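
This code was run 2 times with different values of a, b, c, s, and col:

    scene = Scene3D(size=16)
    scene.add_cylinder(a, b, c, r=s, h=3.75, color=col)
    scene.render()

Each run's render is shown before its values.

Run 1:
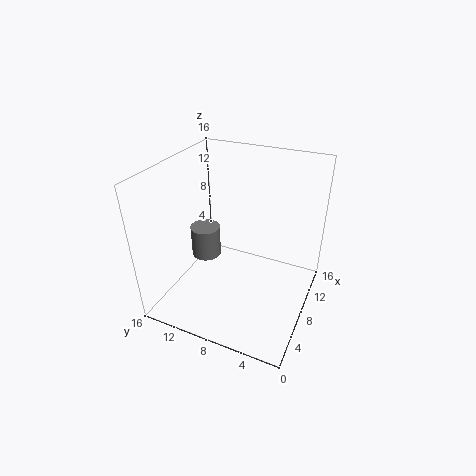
a = 9; b = 12.75; c = 4; s = 1.75; col = 'gray'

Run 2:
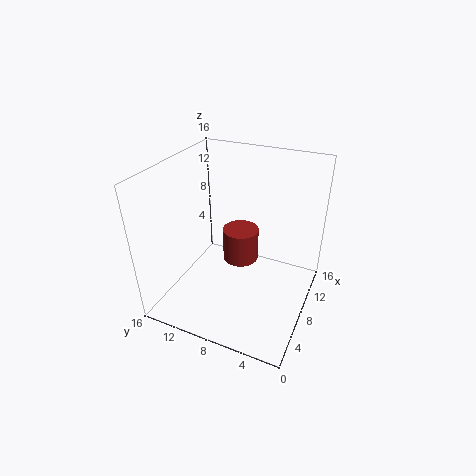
a = 8.75; b = 8; c = 5; s = 2; col = 'brown'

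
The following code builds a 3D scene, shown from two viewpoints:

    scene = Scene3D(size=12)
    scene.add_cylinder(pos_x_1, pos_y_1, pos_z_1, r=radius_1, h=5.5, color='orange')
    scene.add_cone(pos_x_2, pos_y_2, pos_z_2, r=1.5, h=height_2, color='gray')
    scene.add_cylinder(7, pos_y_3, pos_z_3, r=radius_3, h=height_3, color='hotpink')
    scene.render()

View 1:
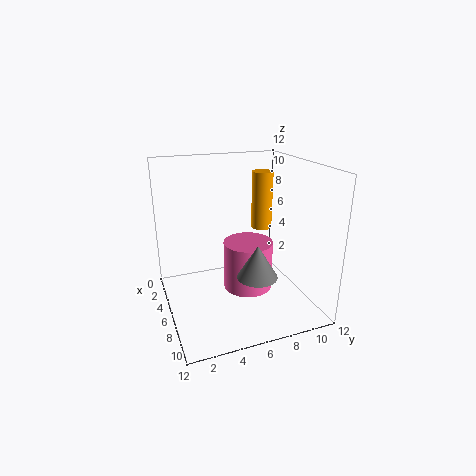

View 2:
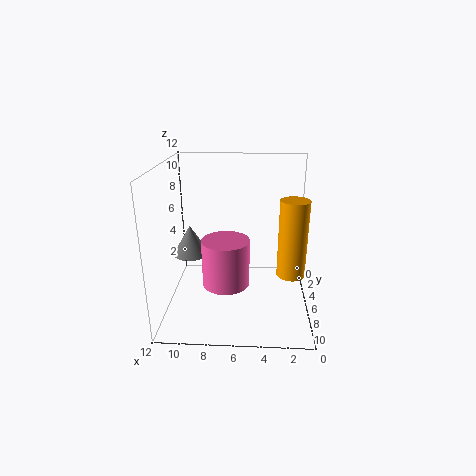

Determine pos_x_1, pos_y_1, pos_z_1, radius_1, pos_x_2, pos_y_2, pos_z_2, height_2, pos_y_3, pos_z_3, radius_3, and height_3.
pos_x_1 = 2
pos_y_1 = 10
pos_z_1 = 5
radius_1 = 1
pos_x_2 = 10
pos_y_2 = 6
pos_z_2 = 4.5
height_2 = 2.5
pos_y_3 = 6.5
pos_z_3 = 2
radius_3 = 2
height_3 = 4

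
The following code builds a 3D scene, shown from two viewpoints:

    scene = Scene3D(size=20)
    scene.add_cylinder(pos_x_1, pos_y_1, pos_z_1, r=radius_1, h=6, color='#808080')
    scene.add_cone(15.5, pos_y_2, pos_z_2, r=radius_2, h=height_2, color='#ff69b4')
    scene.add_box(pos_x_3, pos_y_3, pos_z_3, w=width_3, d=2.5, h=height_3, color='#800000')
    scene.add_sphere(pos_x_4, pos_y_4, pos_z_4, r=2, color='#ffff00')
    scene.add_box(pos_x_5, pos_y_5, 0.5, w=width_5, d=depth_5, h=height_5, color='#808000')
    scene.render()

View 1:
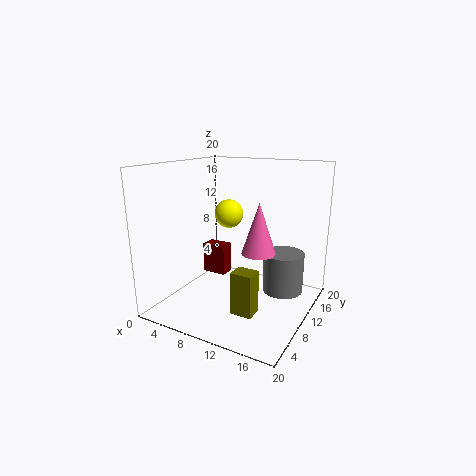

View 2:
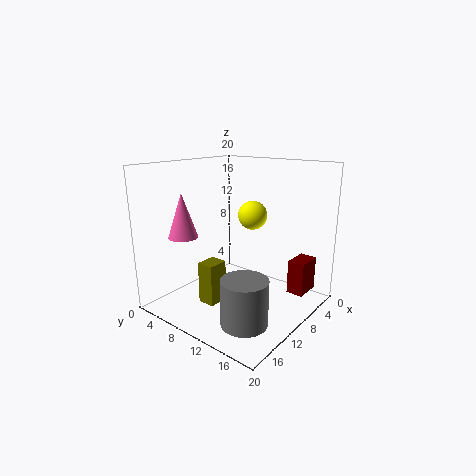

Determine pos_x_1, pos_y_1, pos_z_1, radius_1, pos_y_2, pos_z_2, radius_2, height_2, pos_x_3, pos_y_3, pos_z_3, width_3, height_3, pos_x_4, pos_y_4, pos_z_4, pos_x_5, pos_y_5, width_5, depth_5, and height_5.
pos_x_1 = 15
pos_y_1 = 15
pos_z_1 = 1
radius_1 = 3
pos_y_2 = 5
pos_z_2 = 10.5
radius_2 = 2
height_2 = 6
pos_x_3 = 0.5
pos_y_3 = 15
pos_z_3 = 1
width_3 = 4
height_3 = 5
pos_x_4 = 8
pos_y_4 = 11
pos_z_4 = 13
pos_x_5 = 11
pos_y_5 = 6
width_5 = 3
depth_5 = 2.5
height_5 = 6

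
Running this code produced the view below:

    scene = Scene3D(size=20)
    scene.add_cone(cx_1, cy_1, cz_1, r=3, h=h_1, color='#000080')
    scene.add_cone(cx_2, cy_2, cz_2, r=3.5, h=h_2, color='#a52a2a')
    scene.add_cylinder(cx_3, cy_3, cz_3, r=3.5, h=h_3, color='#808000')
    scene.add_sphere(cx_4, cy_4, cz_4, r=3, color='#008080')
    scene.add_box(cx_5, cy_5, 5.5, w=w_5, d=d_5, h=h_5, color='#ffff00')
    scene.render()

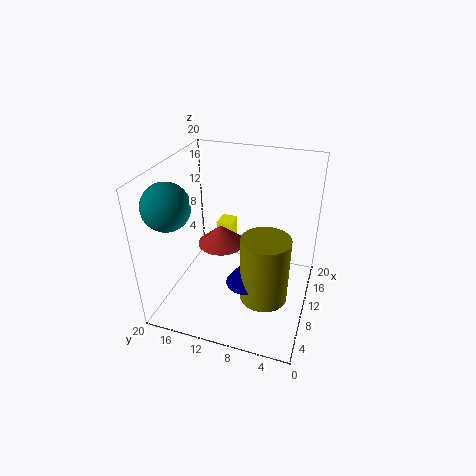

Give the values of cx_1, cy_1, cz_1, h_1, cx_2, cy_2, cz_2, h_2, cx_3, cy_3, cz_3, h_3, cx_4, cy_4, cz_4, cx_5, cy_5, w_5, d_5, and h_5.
cx_1 = 9.5, cy_1 = 8.5, cz_1 = 3, h_1 = 4, cx_2 = 12.5, cy_2 = 13.5, cz_2 = 7, h_2 = 3, cx_3 = 10, cy_3 = 6, cz_3 = 0.5, h_3 = 10, cx_4 = 4, cy_4 = 17, cz_4 = 16.5, cx_5 = 15.5, cy_5 = 13, w_5 = 3, d_5 = 2.5, h_5 = 3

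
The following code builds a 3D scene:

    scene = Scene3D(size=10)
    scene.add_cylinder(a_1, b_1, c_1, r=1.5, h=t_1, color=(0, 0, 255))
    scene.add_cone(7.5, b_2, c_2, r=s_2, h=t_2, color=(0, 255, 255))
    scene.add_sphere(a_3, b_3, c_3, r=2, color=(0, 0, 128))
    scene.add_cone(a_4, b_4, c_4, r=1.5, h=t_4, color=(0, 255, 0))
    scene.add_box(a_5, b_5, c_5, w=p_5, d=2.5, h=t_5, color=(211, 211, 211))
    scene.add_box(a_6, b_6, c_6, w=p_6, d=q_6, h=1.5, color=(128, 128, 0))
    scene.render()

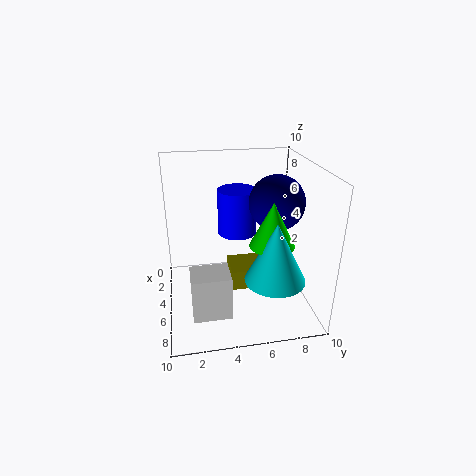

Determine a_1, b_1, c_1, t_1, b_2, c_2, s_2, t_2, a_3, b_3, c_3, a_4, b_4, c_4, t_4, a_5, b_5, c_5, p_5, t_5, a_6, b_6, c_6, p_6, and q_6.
a_1 = 2; b_1 = 5.5; c_1 = 4; t_1 = 3.5; b_2 = 7; c_2 = 3; s_2 = 2; t_2 = 4; a_3 = 4; b_3 = 8; c_3 = 7; a_4 = 6.5; b_4 = 7; c_4 = 5; t_4 = 3; a_5 = 6.5; b_5 = 1.5; c_5 = 1; p_5 = 2; t_5 = 3; a_6 = 3; b_6 = 4.5; c_6 = 1; p_6 = 2.5; q_6 = 2.5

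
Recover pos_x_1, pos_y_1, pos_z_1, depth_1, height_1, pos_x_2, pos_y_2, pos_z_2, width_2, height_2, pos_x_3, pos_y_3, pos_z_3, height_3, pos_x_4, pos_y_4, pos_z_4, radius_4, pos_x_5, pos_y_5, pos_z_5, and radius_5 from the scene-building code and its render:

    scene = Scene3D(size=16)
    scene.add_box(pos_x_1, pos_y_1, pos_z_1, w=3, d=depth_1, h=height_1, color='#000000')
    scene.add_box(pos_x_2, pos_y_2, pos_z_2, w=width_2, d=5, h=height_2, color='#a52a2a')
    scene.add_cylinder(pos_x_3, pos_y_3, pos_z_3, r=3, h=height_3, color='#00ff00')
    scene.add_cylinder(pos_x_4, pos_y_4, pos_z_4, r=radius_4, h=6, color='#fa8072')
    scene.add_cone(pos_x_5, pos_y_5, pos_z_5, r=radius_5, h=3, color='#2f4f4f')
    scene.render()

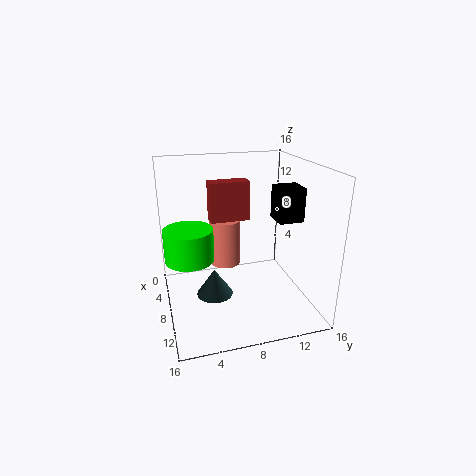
pos_x_1 = 5; pos_y_1 = 13; pos_z_1 = 9; depth_1 = 3; height_1 = 4; pos_x_2 = 1; pos_y_2 = 6; pos_z_2 = 8; width_2 = 2; height_2 = 5; pos_x_3 = 4; pos_y_3 = 3; pos_z_3 = 4; height_3 = 4; pos_x_4 = 2; pos_y_4 = 8; pos_z_4 = 2; radius_4 = 2; pos_x_5 = 9; pos_y_5 = 5; pos_z_5 = 2; radius_5 = 2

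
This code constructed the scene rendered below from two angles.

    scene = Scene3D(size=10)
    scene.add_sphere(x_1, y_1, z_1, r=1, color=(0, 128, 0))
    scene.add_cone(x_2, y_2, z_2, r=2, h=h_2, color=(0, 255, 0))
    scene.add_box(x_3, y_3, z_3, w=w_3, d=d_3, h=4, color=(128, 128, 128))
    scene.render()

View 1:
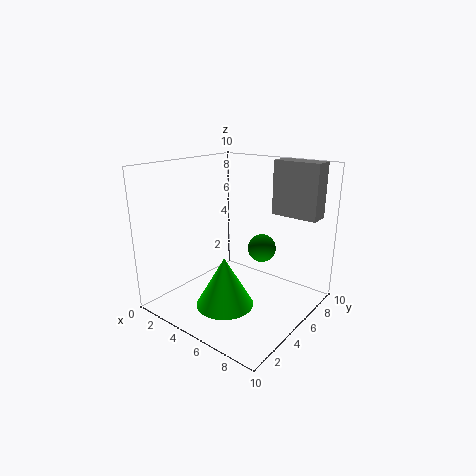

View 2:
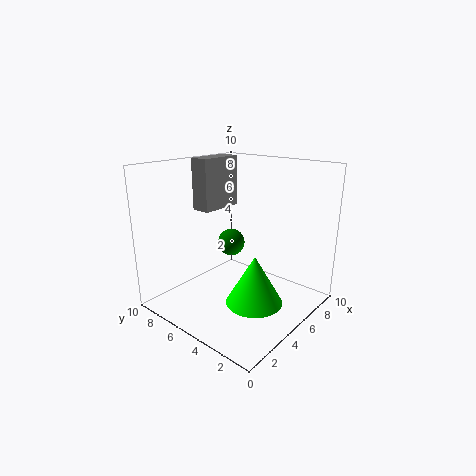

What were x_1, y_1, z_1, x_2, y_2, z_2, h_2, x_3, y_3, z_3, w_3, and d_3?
x_1 = 6, y_1 = 6.5, z_1 = 4, x_2 = 5, y_2 = 3.5, z_2 = 0.5, h_2 = 3.5, x_3 = 5.5, y_3 = 8.5, z_3 = 6, w_3 = 3.5, d_3 = 1.5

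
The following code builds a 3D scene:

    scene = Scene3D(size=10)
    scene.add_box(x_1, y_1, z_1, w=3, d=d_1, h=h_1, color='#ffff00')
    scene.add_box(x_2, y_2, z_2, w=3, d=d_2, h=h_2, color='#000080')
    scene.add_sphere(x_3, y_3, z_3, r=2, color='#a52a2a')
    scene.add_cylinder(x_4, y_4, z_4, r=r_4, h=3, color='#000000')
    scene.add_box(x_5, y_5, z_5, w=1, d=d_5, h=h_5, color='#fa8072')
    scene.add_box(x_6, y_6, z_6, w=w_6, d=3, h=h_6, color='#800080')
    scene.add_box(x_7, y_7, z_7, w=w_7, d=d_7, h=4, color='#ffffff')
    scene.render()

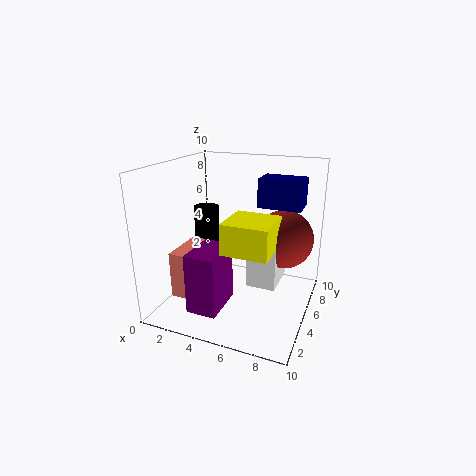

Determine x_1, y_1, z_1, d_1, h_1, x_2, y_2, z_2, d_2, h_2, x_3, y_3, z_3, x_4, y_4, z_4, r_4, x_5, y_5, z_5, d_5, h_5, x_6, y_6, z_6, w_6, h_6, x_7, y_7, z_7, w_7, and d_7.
x_1 = 5
y_1 = 2
z_1 = 5
d_1 = 3
h_1 = 2
x_2 = 6
y_2 = 6
z_2 = 7
d_2 = 2
h_2 = 2
x_3 = 8
y_3 = 6
z_3 = 5
x_4 = 1
y_4 = 8
z_4 = 3
r_4 = 1
x_5 = 2
y_5 = 1
z_5 = 2
d_5 = 3
h_5 = 3
x_6 = 3
y_6 = 1
z_6 = 1
w_6 = 2
h_6 = 4
x_7 = 6
y_7 = 4
z_7 = 2
w_7 = 2
d_7 = 3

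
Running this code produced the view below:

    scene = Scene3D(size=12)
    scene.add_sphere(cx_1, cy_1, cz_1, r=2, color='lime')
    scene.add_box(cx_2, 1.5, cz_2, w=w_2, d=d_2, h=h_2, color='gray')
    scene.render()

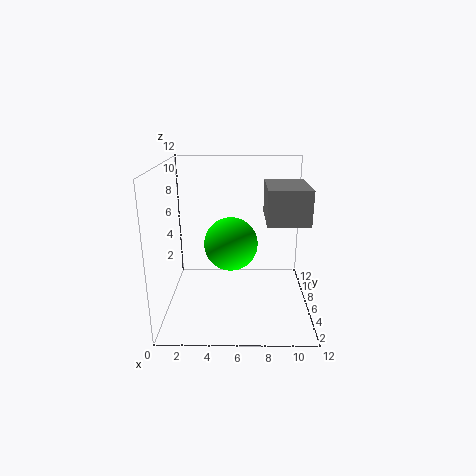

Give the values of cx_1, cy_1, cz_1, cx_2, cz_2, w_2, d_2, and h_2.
cx_1 = 5.5, cy_1 = 3.5, cz_1 = 6.5, cx_2 = 8, cz_2 = 8.5, w_2 = 3, d_2 = 4, h_2 = 2.5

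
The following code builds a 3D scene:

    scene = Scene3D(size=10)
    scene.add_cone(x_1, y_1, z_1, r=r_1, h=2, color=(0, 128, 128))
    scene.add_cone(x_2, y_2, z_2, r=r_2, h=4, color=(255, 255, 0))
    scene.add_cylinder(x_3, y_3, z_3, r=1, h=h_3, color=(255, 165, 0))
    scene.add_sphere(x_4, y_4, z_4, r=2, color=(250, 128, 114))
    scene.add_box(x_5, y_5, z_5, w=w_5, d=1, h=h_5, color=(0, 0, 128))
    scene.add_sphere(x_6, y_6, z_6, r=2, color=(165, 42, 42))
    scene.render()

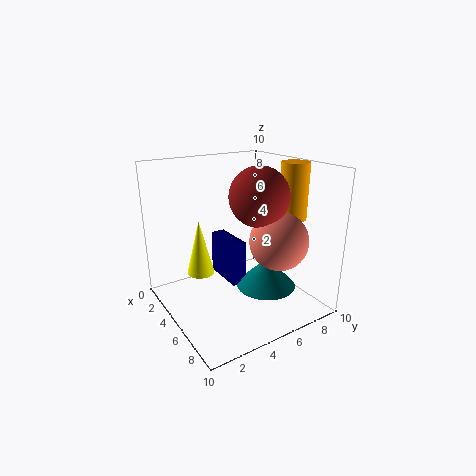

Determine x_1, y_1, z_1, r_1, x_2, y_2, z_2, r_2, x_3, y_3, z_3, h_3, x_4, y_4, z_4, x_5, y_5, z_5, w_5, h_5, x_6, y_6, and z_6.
x_1 = 7, y_1 = 6, z_1 = 2, r_1 = 2, x_2 = 3, y_2 = 3, z_2 = 2, r_2 = 1, x_3 = 6, y_3 = 9, z_3 = 6, h_3 = 4, x_4 = 7, y_4 = 7, z_4 = 5, x_5 = 3, y_5 = 4, z_5 = 2, w_5 = 3, h_5 = 3, x_6 = 6, y_6 = 6, z_6 = 8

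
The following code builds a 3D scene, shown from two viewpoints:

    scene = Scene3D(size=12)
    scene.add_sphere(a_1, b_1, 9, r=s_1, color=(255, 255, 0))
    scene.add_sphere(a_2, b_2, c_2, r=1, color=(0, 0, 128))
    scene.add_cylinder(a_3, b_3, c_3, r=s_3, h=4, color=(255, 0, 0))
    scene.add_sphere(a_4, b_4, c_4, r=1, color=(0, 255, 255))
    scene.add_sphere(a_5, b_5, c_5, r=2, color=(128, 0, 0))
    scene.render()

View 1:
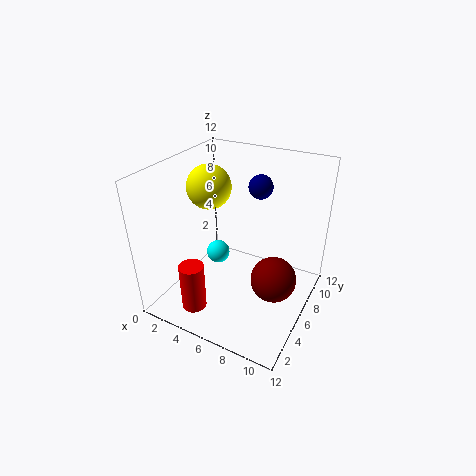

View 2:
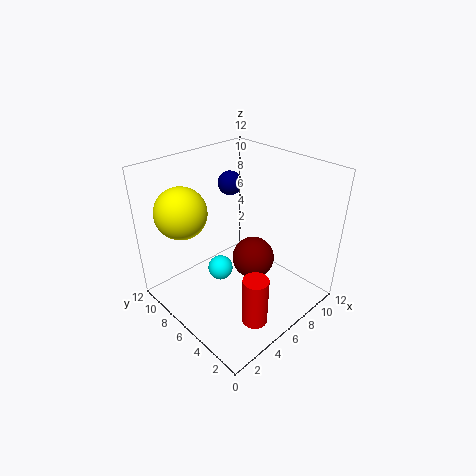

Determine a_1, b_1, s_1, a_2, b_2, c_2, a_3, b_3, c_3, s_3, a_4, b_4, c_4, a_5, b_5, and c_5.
a_1 = 2, b_1 = 8, s_1 = 2, a_2 = 7, b_2 = 8, c_2 = 10, a_3 = 4, b_3 = 2, c_3 = 1, s_3 = 1, a_4 = 4, b_4 = 6, c_4 = 4, a_5 = 9, b_5 = 7, c_5 = 2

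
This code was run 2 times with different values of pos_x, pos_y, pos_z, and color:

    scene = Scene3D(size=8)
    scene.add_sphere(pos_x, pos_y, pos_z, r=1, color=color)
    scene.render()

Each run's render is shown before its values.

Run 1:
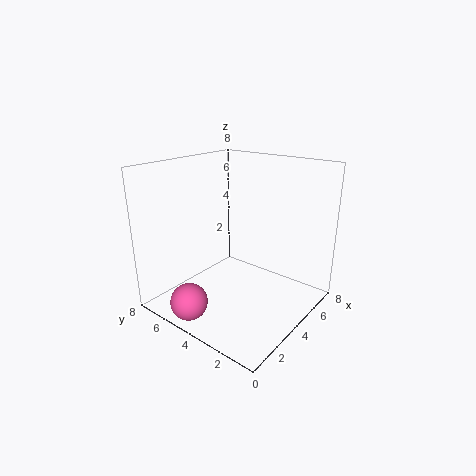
pos_x = 1, pos_y = 5, pos_z = 1, color = 'hotpink'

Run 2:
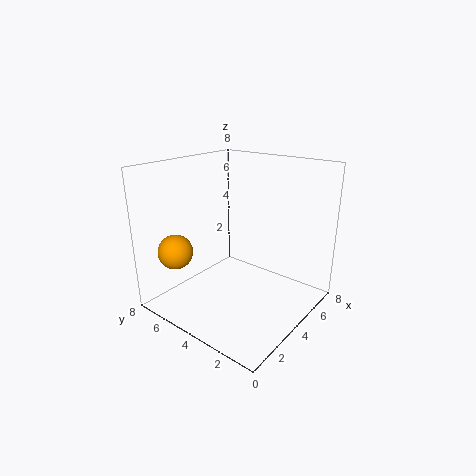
pos_x = 2, pos_y = 7, pos_z = 3, color = 'orange'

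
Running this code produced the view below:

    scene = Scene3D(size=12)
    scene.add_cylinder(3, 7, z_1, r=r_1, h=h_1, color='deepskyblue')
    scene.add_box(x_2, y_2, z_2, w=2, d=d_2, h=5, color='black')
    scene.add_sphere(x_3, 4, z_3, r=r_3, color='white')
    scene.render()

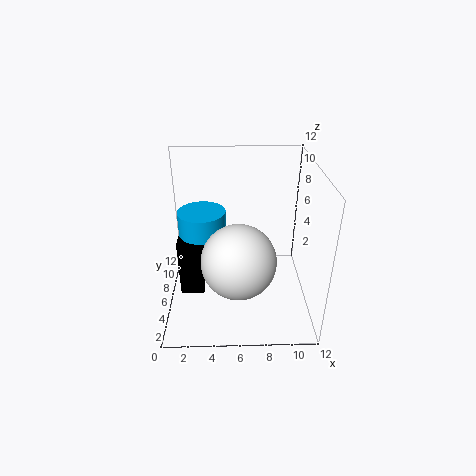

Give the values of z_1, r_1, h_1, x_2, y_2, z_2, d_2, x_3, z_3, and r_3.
z_1 = 6; r_1 = 2; h_1 = 2; x_2 = 1; y_2 = 5; z_2 = 1; d_2 = 3; x_3 = 6; z_3 = 5; r_3 = 3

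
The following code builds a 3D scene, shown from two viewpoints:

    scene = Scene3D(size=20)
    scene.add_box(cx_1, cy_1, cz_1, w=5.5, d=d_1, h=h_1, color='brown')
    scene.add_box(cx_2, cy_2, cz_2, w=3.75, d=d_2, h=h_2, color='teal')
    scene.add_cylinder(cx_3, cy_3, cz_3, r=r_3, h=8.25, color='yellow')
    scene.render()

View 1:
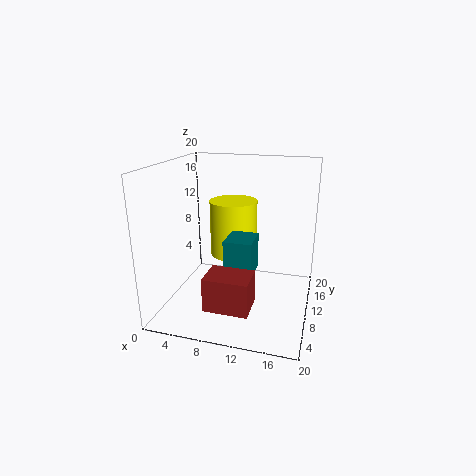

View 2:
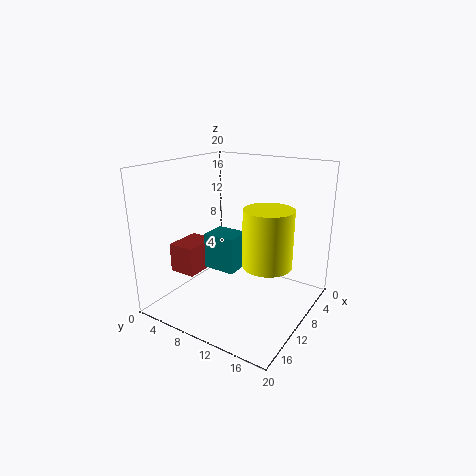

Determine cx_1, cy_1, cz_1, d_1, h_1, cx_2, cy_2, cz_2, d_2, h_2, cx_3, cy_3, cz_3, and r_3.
cx_1 = 8.25
cy_1 = 0.5
cz_1 = 4
d_1 = 4
h_1 = 4.25
cx_2 = 9
cy_2 = 6.25
cz_2 = 5.75
d_2 = 4.5
h_2 = 5
cx_3 = 8.25
cy_3 = 13.75
cz_3 = 6
r_3 = 3.5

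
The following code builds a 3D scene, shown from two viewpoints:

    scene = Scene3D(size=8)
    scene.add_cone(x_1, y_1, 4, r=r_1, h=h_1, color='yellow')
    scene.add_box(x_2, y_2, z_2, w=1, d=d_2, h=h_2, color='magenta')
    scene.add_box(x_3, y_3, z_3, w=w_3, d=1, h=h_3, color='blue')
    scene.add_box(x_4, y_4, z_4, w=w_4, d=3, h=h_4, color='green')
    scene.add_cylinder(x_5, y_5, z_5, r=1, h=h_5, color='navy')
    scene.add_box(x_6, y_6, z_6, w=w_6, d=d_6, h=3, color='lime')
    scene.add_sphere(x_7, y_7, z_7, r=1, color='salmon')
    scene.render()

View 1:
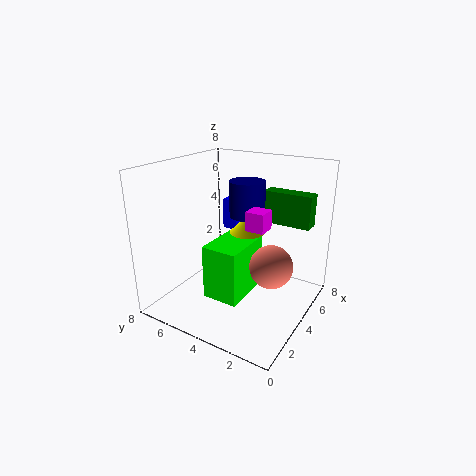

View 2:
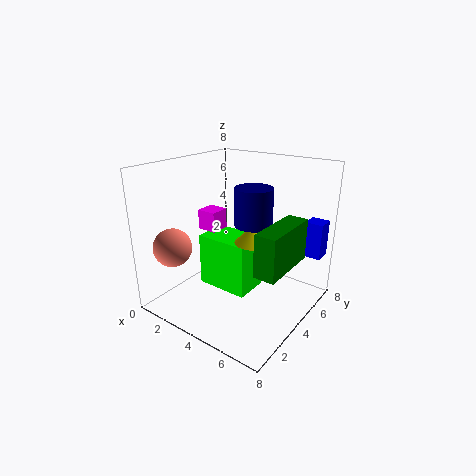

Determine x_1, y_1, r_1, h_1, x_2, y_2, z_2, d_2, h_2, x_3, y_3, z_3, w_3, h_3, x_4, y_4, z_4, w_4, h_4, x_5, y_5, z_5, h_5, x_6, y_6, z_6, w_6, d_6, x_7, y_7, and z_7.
x_1 = 5
y_1 = 4
r_1 = 1
h_1 = 1
x_2 = 3
y_2 = 2
z_2 = 5
d_2 = 1
h_2 = 1
x_3 = 7
y_3 = 6
z_3 = 3
w_3 = 1
h_3 = 2
x_4 = 7
y_4 = 1
z_4 = 4
w_4 = 1
h_4 = 2
x_5 = 5
y_5 = 4
z_5 = 5
h_5 = 2
x_6 = 2
y_6 = 3
z_6 = 1
w_6 = 3
d_6 = 2
x_7 = 2
y_7 = 1
z_7 = 4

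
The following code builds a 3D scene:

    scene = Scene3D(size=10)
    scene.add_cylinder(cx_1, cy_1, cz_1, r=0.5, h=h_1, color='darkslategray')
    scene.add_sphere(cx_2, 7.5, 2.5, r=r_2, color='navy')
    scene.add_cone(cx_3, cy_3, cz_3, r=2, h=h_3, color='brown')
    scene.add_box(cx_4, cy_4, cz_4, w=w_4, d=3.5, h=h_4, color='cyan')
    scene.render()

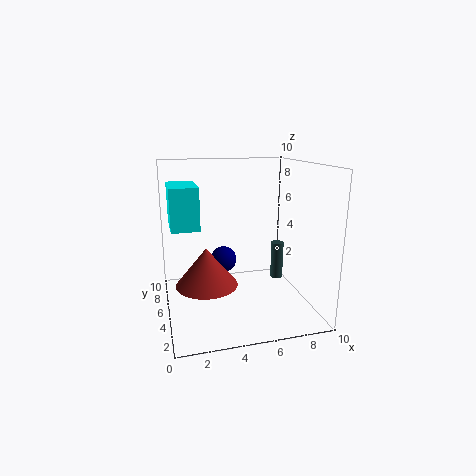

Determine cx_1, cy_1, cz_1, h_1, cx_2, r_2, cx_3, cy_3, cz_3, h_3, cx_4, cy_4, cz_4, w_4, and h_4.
cx_1 = 9
cy_1 = 7.5
cz_1 = 0.5
h_1 = 3
cx_2 = 4.5
r_2 = 1
cx_3 = 2.5
cy_3 = 3.5
cz_3 = 2.5
h_3 = 2.5
cx_4 = 0.5
cy_4 = 5.5
cz_4 = 5.5
w_4 = 2
h_4 = 3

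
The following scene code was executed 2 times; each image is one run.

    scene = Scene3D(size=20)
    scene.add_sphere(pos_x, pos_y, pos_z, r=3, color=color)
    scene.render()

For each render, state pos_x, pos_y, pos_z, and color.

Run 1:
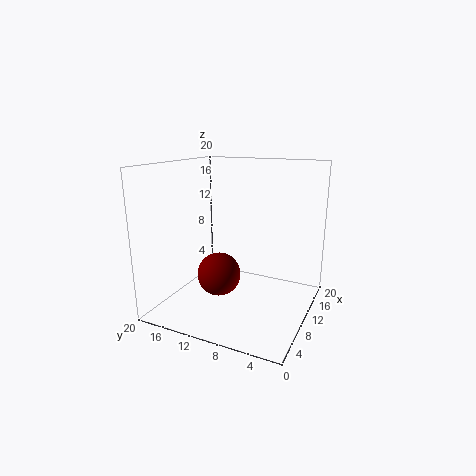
pos_x = 8
pos_y = 12
pos_z = 5
color = 'maroon'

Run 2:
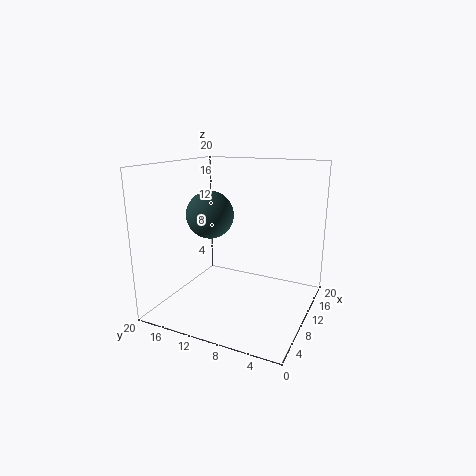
pos_x = 6
pos_y = 12
pos_z = 14
color = 'darkslategray'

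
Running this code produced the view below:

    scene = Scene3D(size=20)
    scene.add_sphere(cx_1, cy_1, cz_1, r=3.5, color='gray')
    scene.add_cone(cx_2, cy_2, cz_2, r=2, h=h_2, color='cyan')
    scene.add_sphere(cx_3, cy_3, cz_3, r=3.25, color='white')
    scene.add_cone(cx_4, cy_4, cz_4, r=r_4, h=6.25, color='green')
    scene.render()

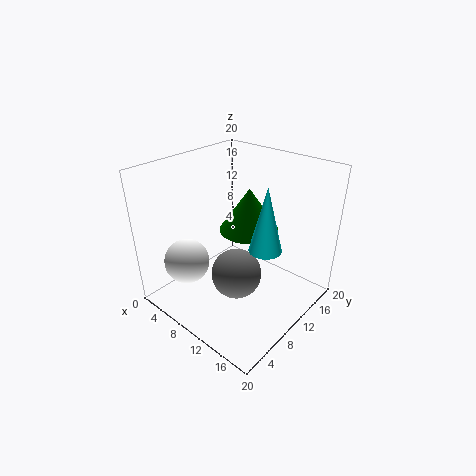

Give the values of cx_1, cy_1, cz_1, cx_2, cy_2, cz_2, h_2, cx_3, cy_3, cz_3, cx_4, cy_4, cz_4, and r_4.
cx_1 = 11
cy_1 = 8.5
cz_1 = 5.25
cx_2 = 16.25
cy_2 = 7.75
cz_2 = 11.75
h_2 = 8
cx_3 = 4
cy_3 = 5.5
cz_3 = 5.75
cx_4 = 9.5
cy_4 = 13
cz_4 = 10
r_4 = 4.25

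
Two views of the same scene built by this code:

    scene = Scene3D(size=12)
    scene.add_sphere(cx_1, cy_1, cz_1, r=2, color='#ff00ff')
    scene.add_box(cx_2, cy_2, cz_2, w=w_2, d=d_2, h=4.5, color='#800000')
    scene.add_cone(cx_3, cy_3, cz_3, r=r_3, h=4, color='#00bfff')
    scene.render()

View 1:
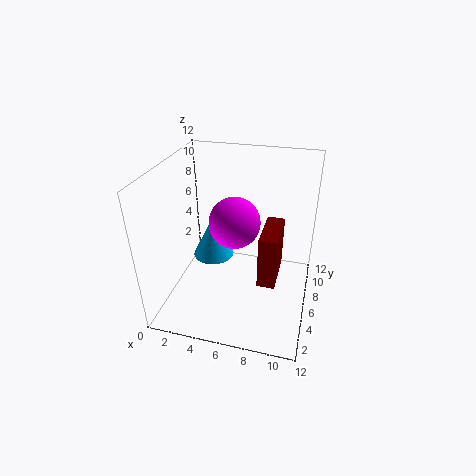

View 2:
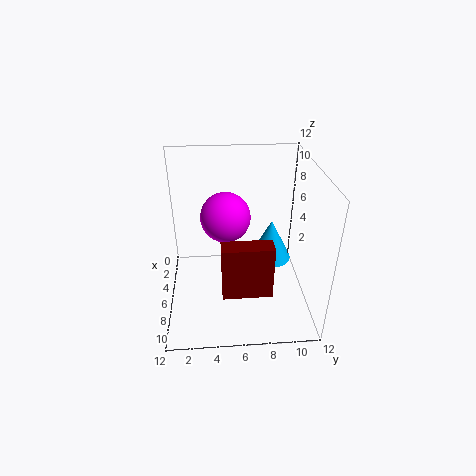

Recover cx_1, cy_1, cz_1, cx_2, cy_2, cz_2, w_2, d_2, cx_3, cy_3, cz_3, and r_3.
cx_1 = 6, cy_1 = 5, cz_1 = 8, cx_2 = 8, cy_2 = 4.5, cz_2 = 2.5, w_2 = 1.5, d_2 = 4, cx_3 = 2.5, cy_3 = 9.5, cz_3 = 1.5, r_3 = 2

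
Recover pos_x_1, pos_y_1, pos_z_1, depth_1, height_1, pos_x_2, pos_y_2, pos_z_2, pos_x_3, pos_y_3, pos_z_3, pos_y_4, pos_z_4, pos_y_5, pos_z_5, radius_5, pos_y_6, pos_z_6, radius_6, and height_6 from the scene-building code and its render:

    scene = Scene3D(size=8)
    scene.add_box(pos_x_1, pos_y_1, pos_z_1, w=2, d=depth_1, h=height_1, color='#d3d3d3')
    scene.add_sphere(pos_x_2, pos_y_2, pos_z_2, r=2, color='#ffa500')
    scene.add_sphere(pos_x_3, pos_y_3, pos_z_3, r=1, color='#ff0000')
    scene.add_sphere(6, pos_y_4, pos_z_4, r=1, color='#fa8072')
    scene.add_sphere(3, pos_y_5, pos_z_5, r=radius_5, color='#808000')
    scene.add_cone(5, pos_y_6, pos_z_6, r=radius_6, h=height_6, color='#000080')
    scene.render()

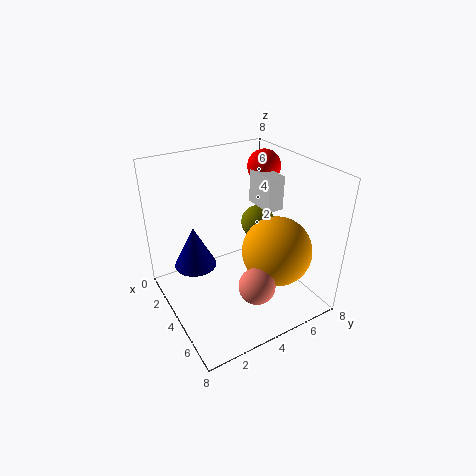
pos_x_1 = 2; pos_y_1 = 6; pos_z_1 = 5; depth_1 = 1; height_1 = 2; pos_x_2 = 5; pos_y_2 = 6; pos_z_2 = 3; pos_x_3 = 2; pos_y_3 = 7; pos_z_3 = 7; pos_y_4 = 4; pos_z_4 = 2; pos_y_5 = 6; pos_z_5 = 4; radius_5 = 1; pos_y_6 = 1; pos_z_6 = 4; radius_6 = 1; height_6 = 2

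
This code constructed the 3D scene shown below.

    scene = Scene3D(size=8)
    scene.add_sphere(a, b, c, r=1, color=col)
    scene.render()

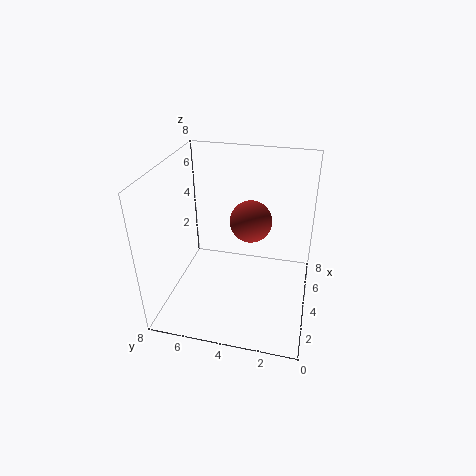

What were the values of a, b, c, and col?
a = 2.5, b = 3, c = 6, col = 'brown'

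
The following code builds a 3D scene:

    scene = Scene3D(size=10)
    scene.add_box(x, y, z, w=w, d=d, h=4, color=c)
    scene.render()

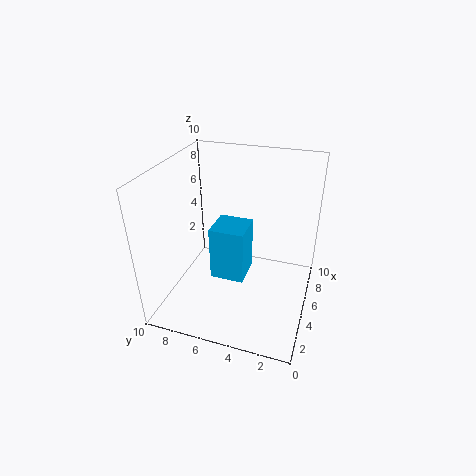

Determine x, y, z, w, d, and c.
x = 4.5
y = 4.5
z = 1.5
w = 2.5
d = 2.5
c = 'deepskyblue'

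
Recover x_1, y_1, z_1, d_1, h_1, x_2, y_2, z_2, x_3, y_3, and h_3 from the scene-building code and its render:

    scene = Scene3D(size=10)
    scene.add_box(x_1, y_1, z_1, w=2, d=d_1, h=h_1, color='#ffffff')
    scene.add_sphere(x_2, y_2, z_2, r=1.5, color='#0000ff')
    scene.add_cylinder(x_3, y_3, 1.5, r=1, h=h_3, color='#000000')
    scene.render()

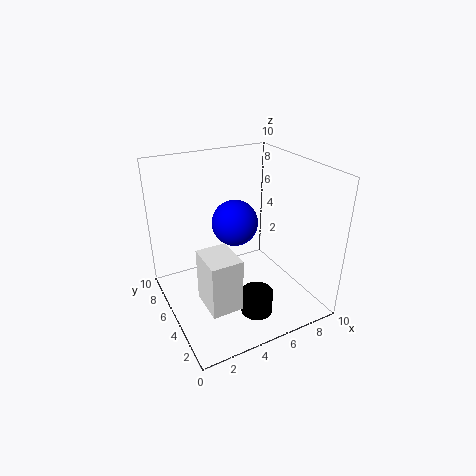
x_1 = 1.5; y_1 = 1.5; z_1 = 2; d_1 = 2.5; h_1 = 3.5; x_2 = 4.5; y_2 = 4.5; z_2 = 6.5; x_3 = 4.5; y_3 = 1.5; h_3 = 1.5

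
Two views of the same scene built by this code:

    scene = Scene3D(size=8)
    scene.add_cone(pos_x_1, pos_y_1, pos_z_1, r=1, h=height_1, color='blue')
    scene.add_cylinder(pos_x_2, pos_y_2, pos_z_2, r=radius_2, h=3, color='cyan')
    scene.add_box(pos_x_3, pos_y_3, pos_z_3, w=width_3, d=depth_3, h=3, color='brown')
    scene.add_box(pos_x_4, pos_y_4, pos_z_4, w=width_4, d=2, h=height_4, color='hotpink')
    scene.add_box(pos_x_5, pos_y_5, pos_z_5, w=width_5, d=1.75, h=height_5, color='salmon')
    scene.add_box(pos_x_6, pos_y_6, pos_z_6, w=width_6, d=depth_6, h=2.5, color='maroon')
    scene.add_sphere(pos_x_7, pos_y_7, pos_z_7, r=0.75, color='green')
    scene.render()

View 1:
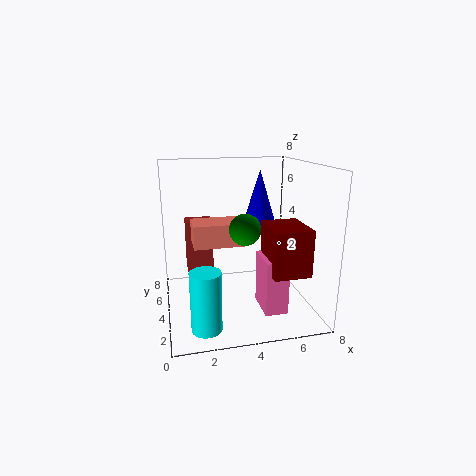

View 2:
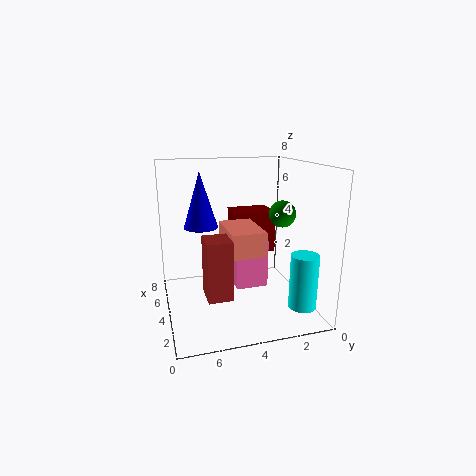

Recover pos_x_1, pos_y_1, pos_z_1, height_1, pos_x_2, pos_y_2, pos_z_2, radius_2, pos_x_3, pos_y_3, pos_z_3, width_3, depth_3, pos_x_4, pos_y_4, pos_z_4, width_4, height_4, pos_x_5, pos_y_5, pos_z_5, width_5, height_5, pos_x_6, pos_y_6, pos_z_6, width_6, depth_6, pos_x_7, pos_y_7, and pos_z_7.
pos_x_1 = 5.75; pos_y_1 = 5.75; pos_z_1 = 4.25; height_1 = 3.25; pos_x_2 = 1.75; pos_y_2 = 1; pos_z_2 = 0.5; radius_2 = 0.75; pos_x_3 = 1.25; pos_y_3 = 5; pos_z_3 = 1.75; width_3 = 1.5; depth_3 = 1.25; pos_x_4 = 5; pos_y_4 = 1.75; pos_z_4 = 0.25; width_4 = 1.25; height_4 = 3; pos_x_5 = 1.5; pos_y_5 = 3.25; pos_z_5 = 3.75; width_5 = 2.75; height_5 = 1.25; pos_x_6 = 5.25; pos_y_6 = 1.25; pos_z_6 = 2.5; width_6 = 2; depth_6 = 2.5; pos_x_7 = 3.75; pos_y_7 = 1.5; pos_z_7 = 5.25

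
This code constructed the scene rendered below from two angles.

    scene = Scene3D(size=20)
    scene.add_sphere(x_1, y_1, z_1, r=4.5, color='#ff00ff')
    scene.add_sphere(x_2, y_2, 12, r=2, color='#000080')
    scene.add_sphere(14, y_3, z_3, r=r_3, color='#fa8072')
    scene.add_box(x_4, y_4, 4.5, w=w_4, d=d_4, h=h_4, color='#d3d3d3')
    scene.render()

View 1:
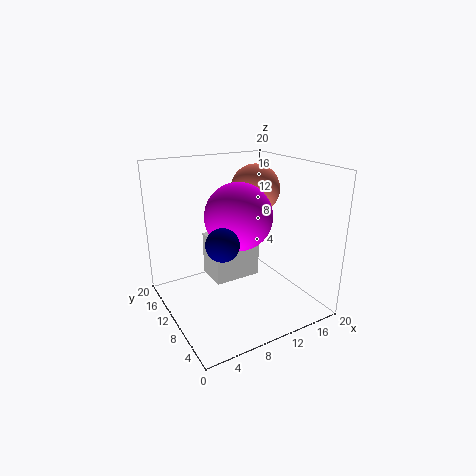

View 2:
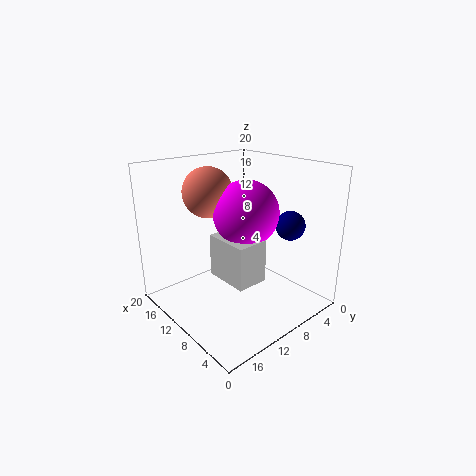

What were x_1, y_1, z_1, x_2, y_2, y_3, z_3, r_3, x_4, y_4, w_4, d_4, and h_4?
x_1 = 9.5; y_1 = 9; z_1 = 13.5; x_2 = 5; y_2 = 5; y_3 = 12; z_3 = 16; r_3 = 3.5; x_4 = 6; y_4 = 8.5; w_4 = 6.5; d_4 = 4.5; h_4 = 6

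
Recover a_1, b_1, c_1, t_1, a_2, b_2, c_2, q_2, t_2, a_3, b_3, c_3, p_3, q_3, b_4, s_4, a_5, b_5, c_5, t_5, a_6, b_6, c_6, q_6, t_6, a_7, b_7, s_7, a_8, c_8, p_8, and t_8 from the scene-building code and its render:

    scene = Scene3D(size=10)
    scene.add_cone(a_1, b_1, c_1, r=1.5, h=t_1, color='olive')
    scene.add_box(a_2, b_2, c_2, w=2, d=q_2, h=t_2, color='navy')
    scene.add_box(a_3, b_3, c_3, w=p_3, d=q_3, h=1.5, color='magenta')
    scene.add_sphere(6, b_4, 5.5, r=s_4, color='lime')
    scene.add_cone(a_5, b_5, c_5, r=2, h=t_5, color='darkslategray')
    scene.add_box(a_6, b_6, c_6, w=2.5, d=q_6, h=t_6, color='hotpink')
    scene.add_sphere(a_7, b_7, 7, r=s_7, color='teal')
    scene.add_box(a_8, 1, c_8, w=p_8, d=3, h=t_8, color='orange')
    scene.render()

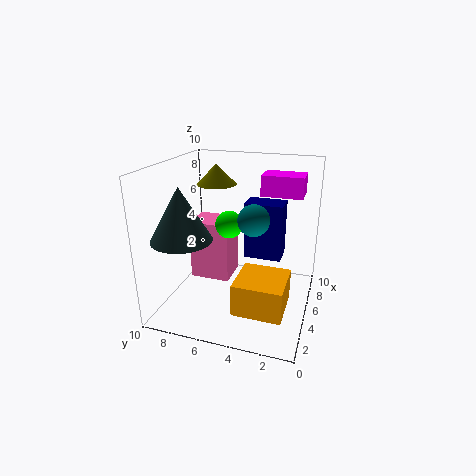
a_1 = 7.5
b_1 = 7.5
c_1 = 8
t_1 = 1.5
a_2 = 8
b_2 = 2.5
c_2 = 2
q_2 = 3
t_2 = 4.5
a_3 = 7
b_3 = 1
c_3 = 7.5
p_3 = 2
q_3 = 3
b_4 = 6
s_4 = 1
a_5 = 2.5
b_5 = 8
c_5 = 5.5
t_5 = 3.5
a_6 = 5.5
b_6 = 6
c_6 = 1
q_6 = 3
t_6 = 4.5
a_7 = 3.5
b_7 = 3.5
s_7 = 1
a_8 = 0.5
c_8 = 2
p_8 = 3
t_8 = 2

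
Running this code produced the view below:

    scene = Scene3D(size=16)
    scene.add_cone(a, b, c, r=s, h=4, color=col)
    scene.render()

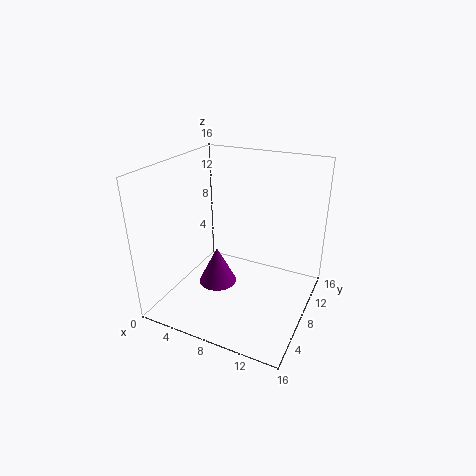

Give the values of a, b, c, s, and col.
a = 7; b = 5; c = 4; s = 2; col = 'purple'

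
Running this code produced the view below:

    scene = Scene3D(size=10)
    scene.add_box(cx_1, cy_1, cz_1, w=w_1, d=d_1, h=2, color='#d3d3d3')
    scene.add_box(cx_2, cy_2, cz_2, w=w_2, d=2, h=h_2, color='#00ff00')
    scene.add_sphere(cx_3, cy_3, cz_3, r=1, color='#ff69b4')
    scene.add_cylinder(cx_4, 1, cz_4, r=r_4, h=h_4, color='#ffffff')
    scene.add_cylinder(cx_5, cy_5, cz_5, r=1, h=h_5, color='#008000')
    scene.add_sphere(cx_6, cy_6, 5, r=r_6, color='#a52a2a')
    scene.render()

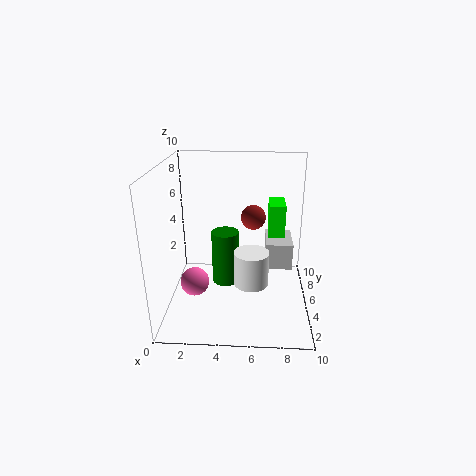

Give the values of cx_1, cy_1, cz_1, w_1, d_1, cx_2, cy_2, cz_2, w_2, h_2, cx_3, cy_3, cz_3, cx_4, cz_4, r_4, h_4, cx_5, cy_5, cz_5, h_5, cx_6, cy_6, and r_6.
cx_1 = 7
cy_1 = 6
cz_1 = 2
w_1 = 2
d_1 = 3
cx_2 = 7
cy_2 = 3
cz_2 = 6
w_2 = 1
h_2 = 2
cx_3 = 2
cy_3 = 4
cz_3 = 2
cx_4 = 6
cz_4 = 4
r_4 = 1
h_4 = 2
cx_5 = 4
cy_5 = 6
cz_5 = 1
h_5 = 4
cx_6 = 6
cy_6 = 9
r_6 = 1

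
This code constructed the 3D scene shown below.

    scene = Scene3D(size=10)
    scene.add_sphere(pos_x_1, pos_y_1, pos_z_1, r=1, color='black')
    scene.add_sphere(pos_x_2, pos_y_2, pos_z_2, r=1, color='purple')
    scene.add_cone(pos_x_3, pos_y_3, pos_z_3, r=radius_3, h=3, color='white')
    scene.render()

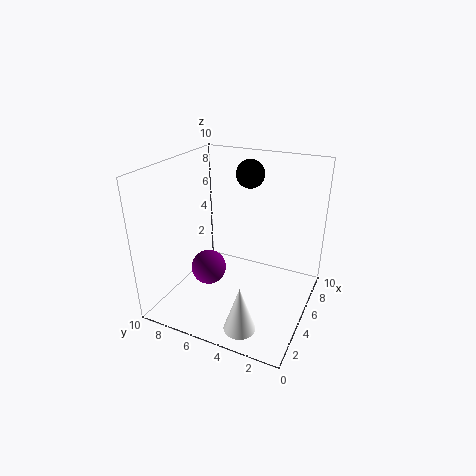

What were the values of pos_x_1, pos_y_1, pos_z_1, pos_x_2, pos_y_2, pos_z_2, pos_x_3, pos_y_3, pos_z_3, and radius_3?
pos_x_1 = 7; pos_y_1 = 5; pos_z_1 = 9; pos_x_2 = 1; pos_y_2 = 5; pos_z_2 = 5; pos_x_3 = 1; pos_y_3 = 3; pos_z_3 = 1; radius_3 = 1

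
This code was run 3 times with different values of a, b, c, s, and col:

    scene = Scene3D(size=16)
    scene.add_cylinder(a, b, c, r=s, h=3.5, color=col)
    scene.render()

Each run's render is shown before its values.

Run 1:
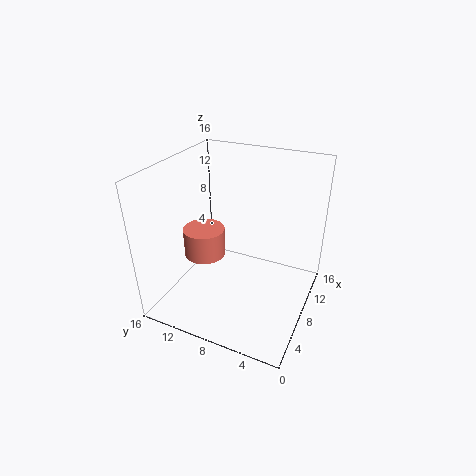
a = 9
b = 13
c = 4
s = 2.5
col = 'salmon'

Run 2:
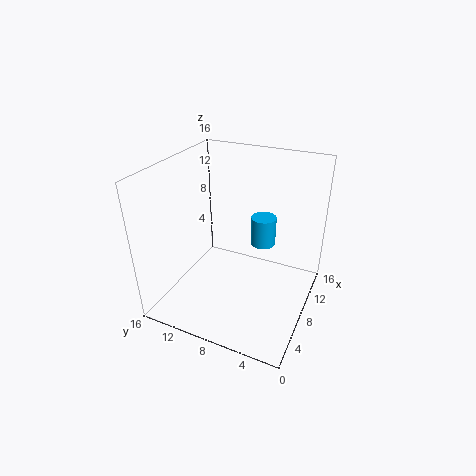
a = 12
b = 6.5
c = 5.5
s = 1.5
col = 'deepskyblue'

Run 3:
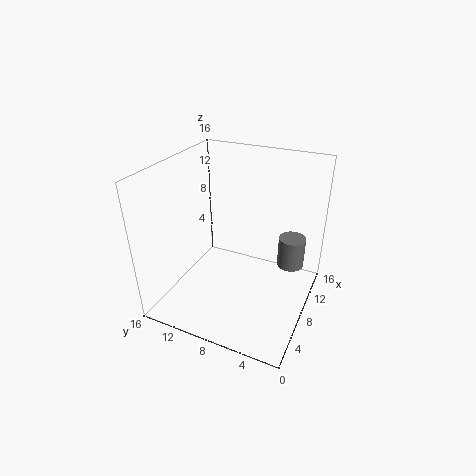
a = 10.5
b = 2.5
c = 4.5
s = 1.5
col = 'gray'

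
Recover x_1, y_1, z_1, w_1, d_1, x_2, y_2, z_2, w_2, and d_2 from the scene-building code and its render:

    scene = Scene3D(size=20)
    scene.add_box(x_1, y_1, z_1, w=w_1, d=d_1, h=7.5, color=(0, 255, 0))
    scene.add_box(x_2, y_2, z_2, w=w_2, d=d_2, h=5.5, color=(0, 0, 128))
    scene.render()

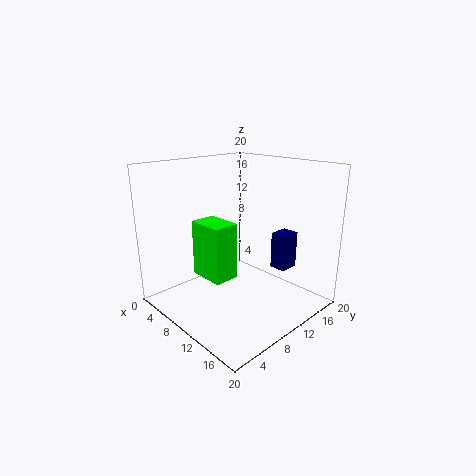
x_1 = 7; y_1 = 4.5; z_1 = 5.5; w_1 = 5; d_1 = 3.5; x_2 = 11; y_2 = 16; z_2 = 4; w_2 = 2.5; d_2 = 3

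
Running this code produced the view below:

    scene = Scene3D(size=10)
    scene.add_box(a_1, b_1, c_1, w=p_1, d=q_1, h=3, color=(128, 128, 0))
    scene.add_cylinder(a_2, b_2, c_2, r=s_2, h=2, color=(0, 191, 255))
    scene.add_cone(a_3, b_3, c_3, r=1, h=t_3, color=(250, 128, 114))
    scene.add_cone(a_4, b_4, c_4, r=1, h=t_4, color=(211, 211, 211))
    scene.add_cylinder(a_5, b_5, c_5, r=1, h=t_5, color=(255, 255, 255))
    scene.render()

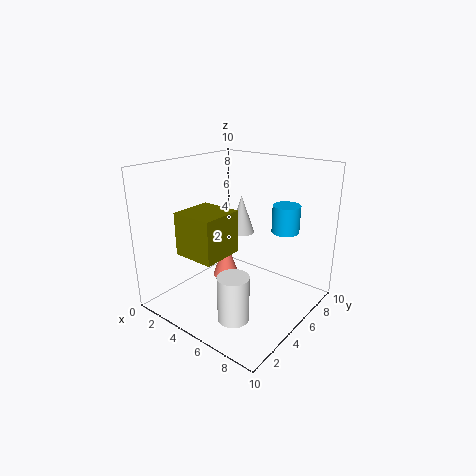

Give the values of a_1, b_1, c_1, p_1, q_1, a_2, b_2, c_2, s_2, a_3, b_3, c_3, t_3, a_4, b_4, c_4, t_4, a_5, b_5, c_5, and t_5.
a_1 = 2, b_1 = 2, c_1 = 4, p_1 = 3, q_1 = 3, a_2 = 7, b_2 = 8, c_2 = 5, s_2 = 1, a_3 = 3, b_3 = 6, c_3 = 1, t_3 = 3, a_4 = 3, b_4 = 8, c_4 = 4, t_4 = 3, a_5 = 7, b_5 = 2, c_5 = 1, t_5 = 3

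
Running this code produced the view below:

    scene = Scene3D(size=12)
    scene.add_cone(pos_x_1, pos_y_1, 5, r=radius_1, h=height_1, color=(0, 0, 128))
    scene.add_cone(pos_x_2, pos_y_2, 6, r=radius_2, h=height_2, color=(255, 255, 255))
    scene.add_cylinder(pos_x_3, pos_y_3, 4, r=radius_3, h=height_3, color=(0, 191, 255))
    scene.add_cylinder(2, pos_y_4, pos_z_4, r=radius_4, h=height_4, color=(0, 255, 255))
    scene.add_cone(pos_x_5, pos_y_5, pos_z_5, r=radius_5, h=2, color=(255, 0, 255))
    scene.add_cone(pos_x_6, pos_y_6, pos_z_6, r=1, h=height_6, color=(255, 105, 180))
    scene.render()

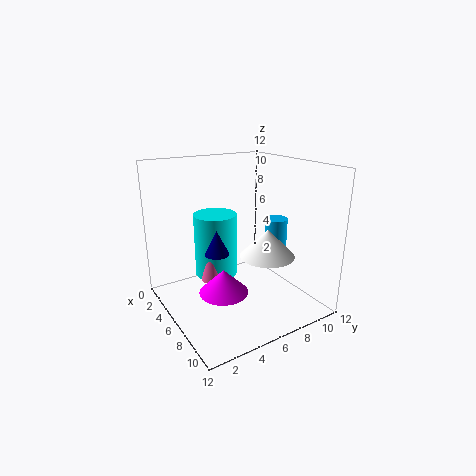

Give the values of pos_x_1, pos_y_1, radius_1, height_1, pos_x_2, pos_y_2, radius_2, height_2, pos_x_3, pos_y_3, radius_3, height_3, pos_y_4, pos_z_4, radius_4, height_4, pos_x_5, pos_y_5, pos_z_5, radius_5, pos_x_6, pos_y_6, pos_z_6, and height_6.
pos_x_1 = 6; pos_y_1 = 4; radius_1 = 1; height_1 = 2; pos_x_2 = 10; pos_y_2 = 6; radius_2 = 2; height_2 = 2; pos_x_3 = 6; pos_y_3 = 10; radius_3 = 1; height_3 = 3; pos_y_4 = 6; pos_z_4 = 1; radius_4 = 2; height_4 = 6; pos_x_5 = 7; pos_y_5 = 4; pos_z_5 = 2; radius_5 = 2; pos_x_6 = 3; pos_y_6 = 5; pos_z_6 = 1; height_6 = 5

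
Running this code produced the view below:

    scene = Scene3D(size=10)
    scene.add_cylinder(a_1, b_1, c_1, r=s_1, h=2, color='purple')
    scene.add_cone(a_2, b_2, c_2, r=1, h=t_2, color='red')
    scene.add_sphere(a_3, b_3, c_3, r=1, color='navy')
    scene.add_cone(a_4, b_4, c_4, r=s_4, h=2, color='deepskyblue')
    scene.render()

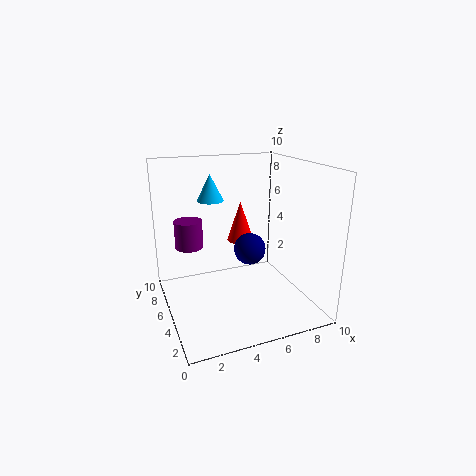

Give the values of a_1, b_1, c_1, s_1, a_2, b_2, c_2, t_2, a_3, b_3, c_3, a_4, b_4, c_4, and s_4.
a_1 = 2, b_1 = 7, c_1 = 4, s_1 = 1, a_2 = 6, b_2 = 7, c_2 = 4, t_2 = 3, a_3 = 5, b_3 = 3, c_3 = 5, a_4 = 4, b_4 = 8, c_4 = 7, s_4 = 1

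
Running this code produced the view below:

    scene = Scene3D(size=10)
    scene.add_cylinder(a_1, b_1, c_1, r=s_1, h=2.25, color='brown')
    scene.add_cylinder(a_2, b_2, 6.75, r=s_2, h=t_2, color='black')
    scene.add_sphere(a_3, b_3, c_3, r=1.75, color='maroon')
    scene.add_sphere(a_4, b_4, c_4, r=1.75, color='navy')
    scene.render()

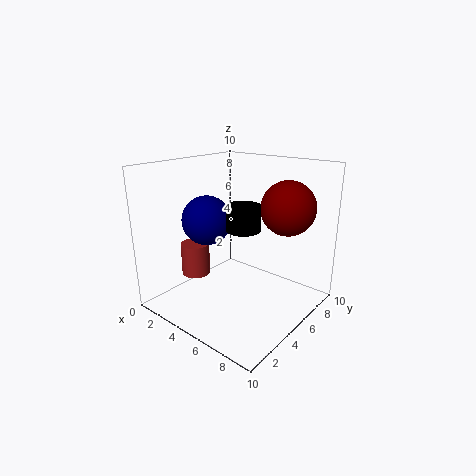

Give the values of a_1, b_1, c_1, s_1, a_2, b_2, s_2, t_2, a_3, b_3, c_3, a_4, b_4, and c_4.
a_1 = 2.5
b_1 = 3.25
c_1 = 2.25
s_1 = 1
a_2 = 7.25
b_2 = 2.75
s_2 = 1
t_2 = 1.5
a_3 = 8.25
b_3 = 6
c_3 = 7.5
a_4 = 2.75
b_4 = 4.25
c_4 = 6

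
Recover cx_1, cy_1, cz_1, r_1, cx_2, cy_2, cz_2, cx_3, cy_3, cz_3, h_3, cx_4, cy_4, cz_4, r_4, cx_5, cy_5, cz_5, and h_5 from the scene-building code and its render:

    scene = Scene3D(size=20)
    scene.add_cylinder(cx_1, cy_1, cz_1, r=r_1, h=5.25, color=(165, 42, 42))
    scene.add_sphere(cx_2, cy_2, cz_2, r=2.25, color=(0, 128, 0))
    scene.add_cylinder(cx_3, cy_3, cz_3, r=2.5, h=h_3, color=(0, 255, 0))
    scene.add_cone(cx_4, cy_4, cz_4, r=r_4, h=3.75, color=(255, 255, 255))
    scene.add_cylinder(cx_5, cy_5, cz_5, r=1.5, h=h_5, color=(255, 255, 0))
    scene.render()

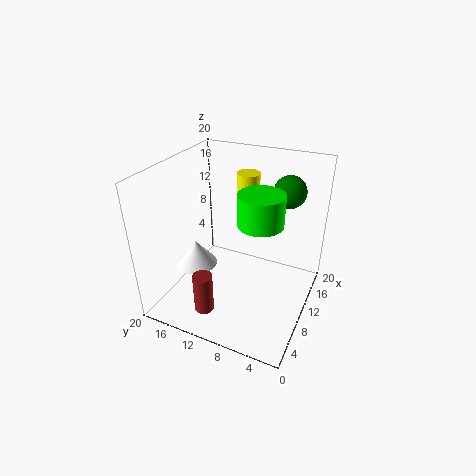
cx_1 = 2.25, cy_1 = 11.25, cz_1 = 3.25, r_1 = 1.25, cx_2 = 14.75, cy_2 = 4.5, cz_2 = 16, cx_3 = 4, cy_3 = 4.5, cz_3 = 16.5, h_3 = 3.5, cx_4 = 8.75, cy_4 = 16.25, cz_4 = 4.75, r_4 = 3, cx_5 = 11, cy_5 = 9, cz_5 = 14.75, h_5 = 4.5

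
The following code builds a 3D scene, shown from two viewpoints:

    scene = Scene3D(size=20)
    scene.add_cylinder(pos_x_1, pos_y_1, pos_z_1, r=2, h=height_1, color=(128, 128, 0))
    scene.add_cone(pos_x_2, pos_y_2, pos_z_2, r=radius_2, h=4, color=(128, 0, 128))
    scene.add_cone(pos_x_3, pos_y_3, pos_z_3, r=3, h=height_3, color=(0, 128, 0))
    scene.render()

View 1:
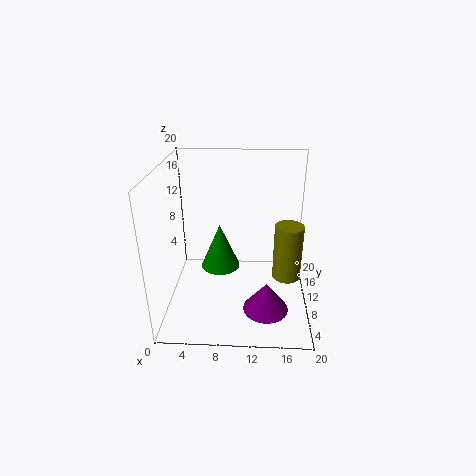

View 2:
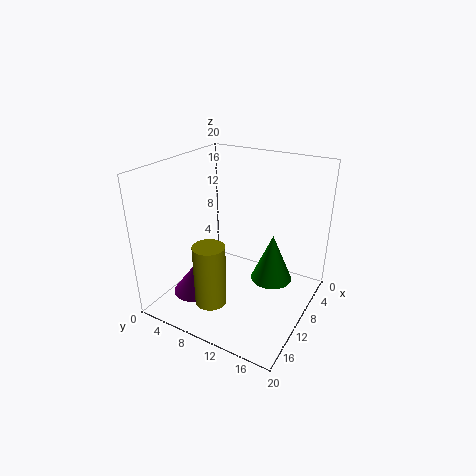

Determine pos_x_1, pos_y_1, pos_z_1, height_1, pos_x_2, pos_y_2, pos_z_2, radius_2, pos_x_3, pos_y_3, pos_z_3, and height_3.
pos_x_1 = 17
pos_y_1 = 10
pos_z_1 = 4
height_1 = 8
pos_x_2 = 14
pos_y_2 = 5
pos_z_2 = 2
radius_2 = 3
pos_x_3 = 7
pos_y_3 = 14
pos_z_3 = 3
height_3 = 7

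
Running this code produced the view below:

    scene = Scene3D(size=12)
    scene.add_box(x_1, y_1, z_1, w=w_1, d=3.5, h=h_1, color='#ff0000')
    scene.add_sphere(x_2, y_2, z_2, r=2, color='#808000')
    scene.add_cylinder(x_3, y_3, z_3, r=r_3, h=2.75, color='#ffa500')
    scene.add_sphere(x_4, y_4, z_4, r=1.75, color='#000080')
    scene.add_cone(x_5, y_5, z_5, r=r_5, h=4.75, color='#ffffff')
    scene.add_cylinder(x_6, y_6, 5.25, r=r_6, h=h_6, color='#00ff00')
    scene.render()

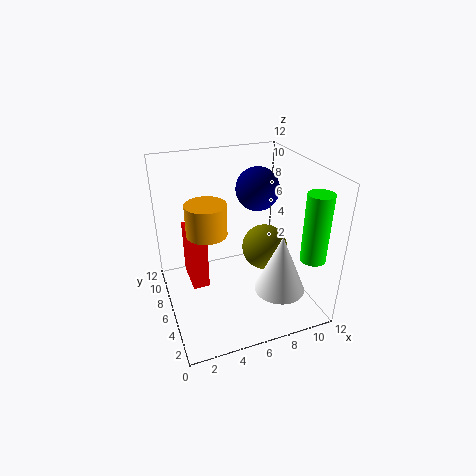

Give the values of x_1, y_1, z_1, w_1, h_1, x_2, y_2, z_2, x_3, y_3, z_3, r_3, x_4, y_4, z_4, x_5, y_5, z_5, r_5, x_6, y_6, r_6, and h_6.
x_1 = 2.25, y_1 = 7.5, z_1 = 0.5, w_1 = 1.5, h_1 = 5.25, x_2 = 8.75, y_2 = 6.5, z_2 = 4.25, x_3 = 3.75, y_3 = 7.5, z_3 = 6, r_3 = 1.75, x_4 = 7.75, y_4 = 6.25, z_4 = 10, x_5 = 8.25, y_5 = 2.5, z_5 = 2.75, r_5 = 2, x_6 = 10.75, y_6 = 2, r_6 = 1, h_6 = 5.5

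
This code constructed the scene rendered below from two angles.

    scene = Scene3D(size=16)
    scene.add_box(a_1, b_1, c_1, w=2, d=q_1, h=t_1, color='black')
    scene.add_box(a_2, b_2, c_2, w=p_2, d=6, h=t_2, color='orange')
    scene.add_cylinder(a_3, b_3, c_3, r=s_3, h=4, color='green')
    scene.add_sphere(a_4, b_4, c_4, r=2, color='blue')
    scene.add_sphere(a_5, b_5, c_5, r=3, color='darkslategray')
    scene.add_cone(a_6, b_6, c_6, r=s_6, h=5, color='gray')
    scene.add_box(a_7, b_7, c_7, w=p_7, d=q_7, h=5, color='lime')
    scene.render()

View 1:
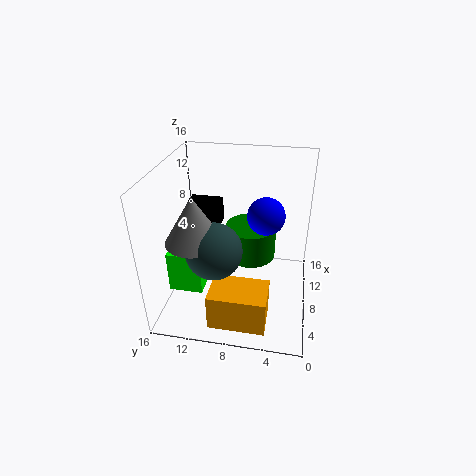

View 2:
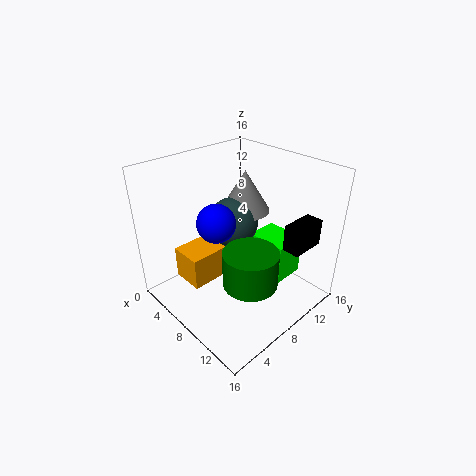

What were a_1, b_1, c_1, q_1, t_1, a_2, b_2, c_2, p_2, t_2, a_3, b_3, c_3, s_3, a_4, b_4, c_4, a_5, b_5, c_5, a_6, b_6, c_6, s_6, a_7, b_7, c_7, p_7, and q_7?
a_1 = 12
b_1 = 11
c_1 = 7
q_1 = 4
t_1 = 3
a_2 = 1
b_2 = 4
c_2 = 1
p_2 = 4
t_2 = 4
a_3 = 11
b_3 = 7
c_3 = 4
s_3 = 3
a_4 = 8
b_4 = 5
c_4 = 11
a_5 = 5
b_5 = 10
c_5 = 8
a_6 = 5
b_6 = 12
c_6 = 9
s_6 = 3
a_7 = 6
b_7 = 12
c_7 = 1
p_7 = 5
q_7 = 4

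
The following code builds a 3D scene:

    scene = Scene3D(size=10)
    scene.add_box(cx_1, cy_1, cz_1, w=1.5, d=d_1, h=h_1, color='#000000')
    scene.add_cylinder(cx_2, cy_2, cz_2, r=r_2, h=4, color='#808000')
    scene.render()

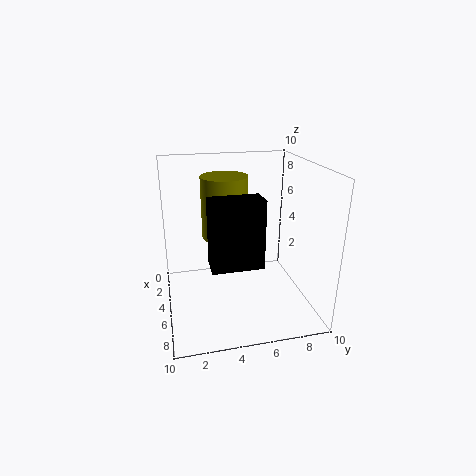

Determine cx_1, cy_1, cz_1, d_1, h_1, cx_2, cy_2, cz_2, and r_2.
cx_1 = 8
cy_1 = 2.5
cz_1 = 5
d_1 = 3
h_1 = 4
cx_2 = 5.5
cy_2 = 4
cz_2 = 5.5
r_2 = 1.5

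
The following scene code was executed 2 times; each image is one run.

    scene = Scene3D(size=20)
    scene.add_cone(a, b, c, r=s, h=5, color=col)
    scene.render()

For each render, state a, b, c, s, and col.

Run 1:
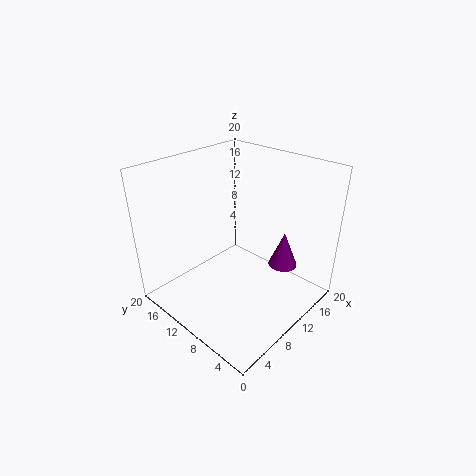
a = 14
b = 5
c = 6
s = 2
col = 'purple'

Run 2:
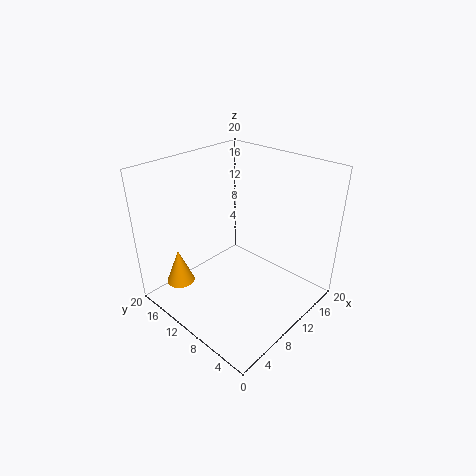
a = 4
b = 16
c = 3
s = 2
col = 'orange'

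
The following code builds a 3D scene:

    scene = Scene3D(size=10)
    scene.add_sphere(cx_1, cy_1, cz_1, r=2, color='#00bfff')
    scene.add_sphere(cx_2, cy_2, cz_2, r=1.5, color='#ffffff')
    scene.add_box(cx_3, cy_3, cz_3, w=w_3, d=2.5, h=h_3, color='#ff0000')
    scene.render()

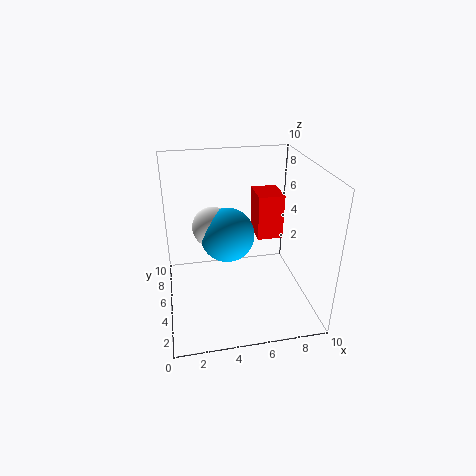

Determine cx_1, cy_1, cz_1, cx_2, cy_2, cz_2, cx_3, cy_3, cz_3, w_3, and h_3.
cx_1 = 4.5
cy_1 = 6.5
cz_1 = 4.5
cx_2 = 3.5
cy_2 = 7
cz_2 = 5
cx_3 = 7
cy_3 = 7
cz_3 = 3.5
w_3 = 2
h_3 = 3.5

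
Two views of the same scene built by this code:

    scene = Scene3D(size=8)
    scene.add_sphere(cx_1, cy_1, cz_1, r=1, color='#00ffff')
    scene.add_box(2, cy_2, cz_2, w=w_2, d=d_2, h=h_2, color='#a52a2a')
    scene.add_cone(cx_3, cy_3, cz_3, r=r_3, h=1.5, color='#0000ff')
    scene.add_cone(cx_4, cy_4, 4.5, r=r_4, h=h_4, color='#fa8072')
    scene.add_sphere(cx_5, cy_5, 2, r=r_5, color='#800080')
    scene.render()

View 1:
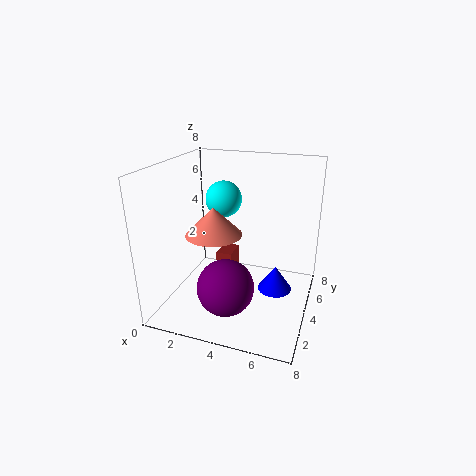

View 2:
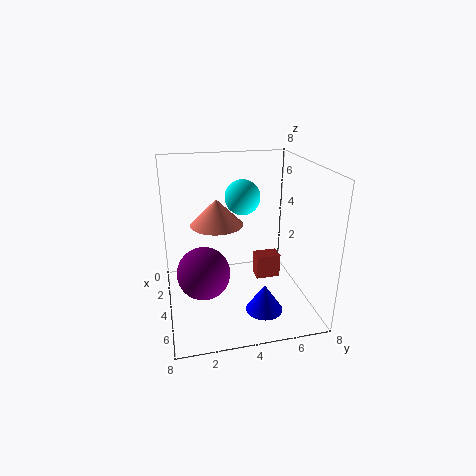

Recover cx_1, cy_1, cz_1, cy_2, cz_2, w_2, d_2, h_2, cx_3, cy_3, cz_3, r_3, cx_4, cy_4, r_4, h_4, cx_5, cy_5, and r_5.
cx_1 = 3
cy_1 = 4.5
cz_1 = 6
cy_2 = 5.5
cz_2 = 0.5
w_2 = 1
d_2 = 1.5
h_2 = 1.5
cx_3 = 6
cy_3 = 5
cz_3 = 0.5
r_3 = 1
cx_4 = 3
cy_4 = 3
r_4 = 1.5
h_4 = 1.5
cx_5 = 4
cy_5 = 2
r_5 = 1.5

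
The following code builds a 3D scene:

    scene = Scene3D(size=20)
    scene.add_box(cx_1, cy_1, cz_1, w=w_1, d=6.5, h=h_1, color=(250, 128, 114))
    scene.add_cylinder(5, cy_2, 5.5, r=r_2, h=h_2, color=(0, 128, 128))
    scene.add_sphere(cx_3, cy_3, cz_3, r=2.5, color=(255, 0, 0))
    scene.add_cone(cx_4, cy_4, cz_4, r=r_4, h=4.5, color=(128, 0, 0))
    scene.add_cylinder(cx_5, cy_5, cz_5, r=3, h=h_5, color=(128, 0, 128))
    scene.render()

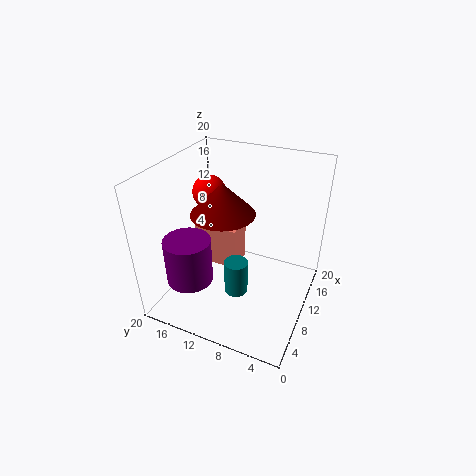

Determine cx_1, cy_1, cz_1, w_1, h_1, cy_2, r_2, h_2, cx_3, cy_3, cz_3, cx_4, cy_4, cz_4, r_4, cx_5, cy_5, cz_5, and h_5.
cx_1 = 11, cy_1 = 11, cz_1 = 3.5, w_1 = 4, h_1 = 6.5, cy_2 = 8, r_2 = 1.5, h_2 = 4.5, cx_3 = 14, cy_3 = 16.5, cz_3 = 14, cx_4 = 10.5, cy_4 = 12.5, cz_4 = 13, r_4 = 4.5, cx_5 = 3.5, cy_5 = 14, cz_5 = 6.5, h_5 = 6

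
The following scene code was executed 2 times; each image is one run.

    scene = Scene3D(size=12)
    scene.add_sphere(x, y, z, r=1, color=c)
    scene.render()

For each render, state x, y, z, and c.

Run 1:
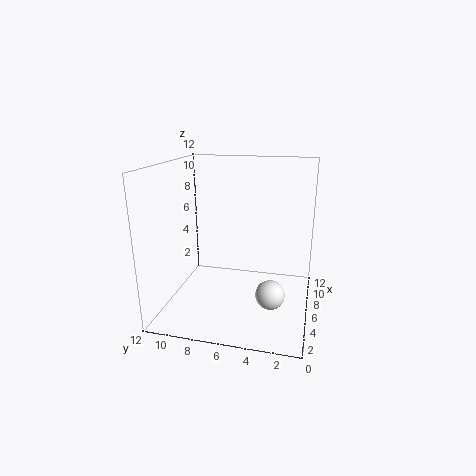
x = 1
y = 2.5
z = 4
c = 'white'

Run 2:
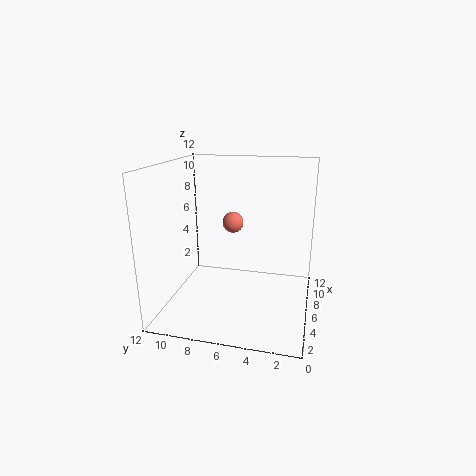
x = 10
y = 7.5
z = 6
c = 'salmon'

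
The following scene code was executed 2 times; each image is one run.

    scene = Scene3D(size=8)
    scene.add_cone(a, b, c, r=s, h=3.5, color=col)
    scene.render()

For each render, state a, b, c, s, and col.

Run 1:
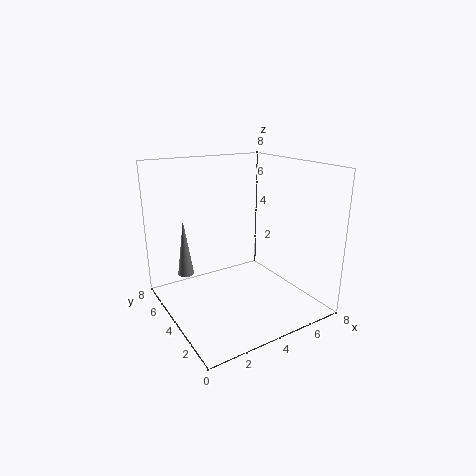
a = 2
b = 7
c = 1
s = 0.5
col = 'gray'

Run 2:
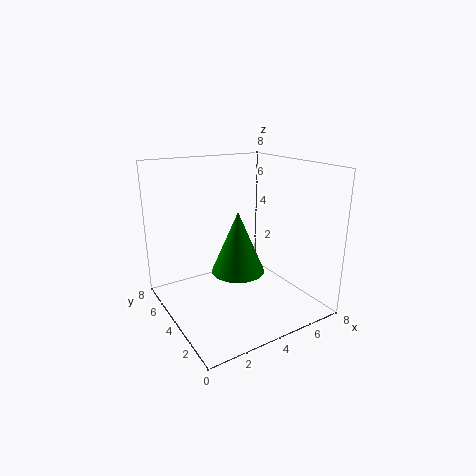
a = 4
b = 4
c = 2
s = 1.5
col = 'green'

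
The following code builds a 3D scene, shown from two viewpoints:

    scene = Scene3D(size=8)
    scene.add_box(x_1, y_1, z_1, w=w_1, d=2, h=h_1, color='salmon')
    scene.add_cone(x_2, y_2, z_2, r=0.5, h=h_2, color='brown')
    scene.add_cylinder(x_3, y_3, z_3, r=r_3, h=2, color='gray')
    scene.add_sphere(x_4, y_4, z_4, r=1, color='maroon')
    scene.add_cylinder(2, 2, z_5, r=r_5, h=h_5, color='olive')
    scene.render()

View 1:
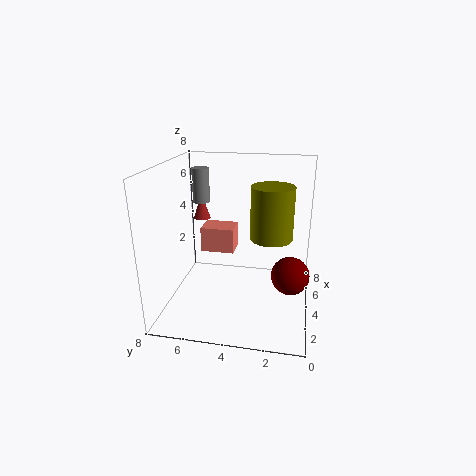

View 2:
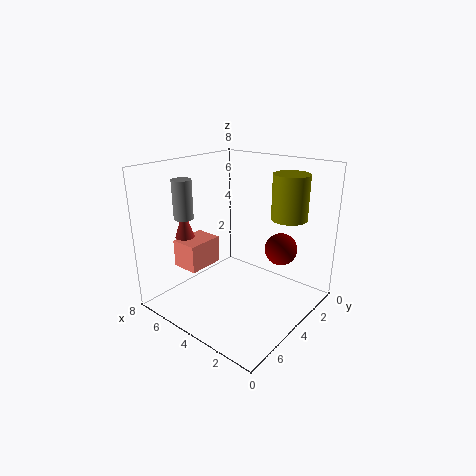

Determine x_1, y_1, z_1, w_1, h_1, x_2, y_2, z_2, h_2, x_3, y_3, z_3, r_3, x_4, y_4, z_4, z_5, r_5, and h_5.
x_1 = 5, y_1 = 4.5, z_1 = 2.5, w_1 = 1.5, h_1 = 1.5, x_2 = 5.5, y_2 = 6.5, z_2 = 4.5, h_2 = 1.5, x_3 = 5.5, y_3 = 6.5, z_3 = 5.5, r_3 = 0.5, x_4 = 3, y_4 = 1, z_4 = 2.5, z_5 = 5, r_5 = 1, h_5 = 2.5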